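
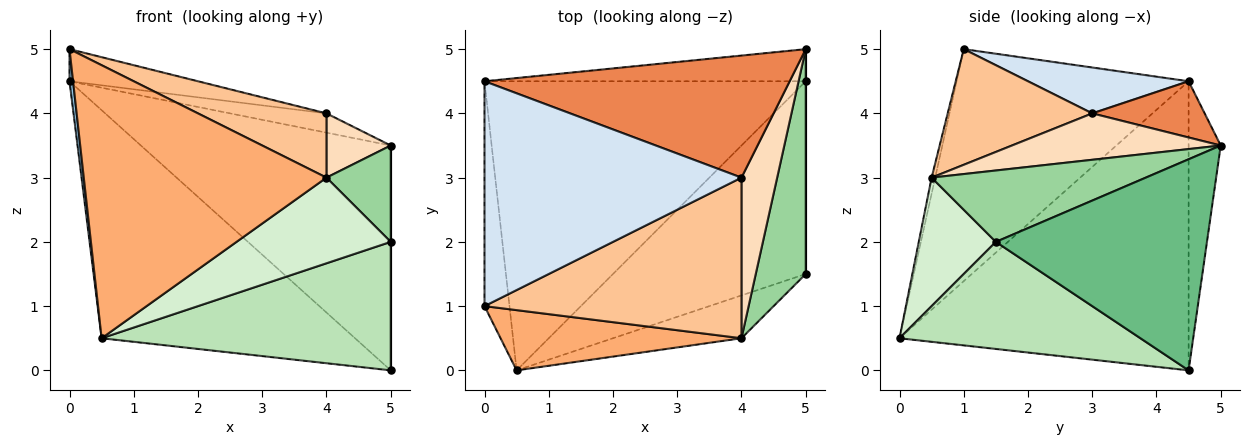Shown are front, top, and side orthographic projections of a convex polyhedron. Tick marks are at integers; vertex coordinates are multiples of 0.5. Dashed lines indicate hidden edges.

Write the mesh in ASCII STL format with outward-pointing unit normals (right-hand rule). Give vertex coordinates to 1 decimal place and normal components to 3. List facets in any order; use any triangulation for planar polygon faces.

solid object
 facet normal -0.577 0.506 -0.641
  outer loop
   vertex 0.5 0.0 0.5
   vertex 0.0 4.5 4.5
   vertex 5.0 4.5 0.0
  endloop
 endfacet
 facet normal -0.994 -0.015 -0.107
  outer loop
   vertex 0.0 1.0 5.0
   vertex 0.0 4.5 4.5
   vertex 0.5 0.0 0.5
  endloop
 endfacet
 facet normal -0.126 0.982 -0.140
  outer loop
   vertex 5.0 5.0 3.5
   vertex 5.0 4.5 0.0
   vertex 0.0 4.5 4.5
  endloop
 endfacet
 facet normal 0.174 0.139 0.975
  outer loop
   vertex 4.0 3.0 4.0
   vertex 0.0 4.5 4.5
   vertex 0.0 1.0 5.0
  endloop
 endfacet
 facet normal 0.179 0.153 0.972
  outer loop
   vertex 4.0 3.0 4.0
   vertex 5.0 5.0 3.5
   vertex 0.0 4.5 4.5
  endloop
 endfacet
 facet normal -0.014 -0.976 0.215
  outer loop
   vertex 4.0 0.5 3.0
   vertex 0.0 1.0 5.0
   vertex 0.5 0.0 0.5
  endloop
 endfacet
 facet normal 0.386 -0.343 0.857
  outer loop
   vertex 4.0 0.5 3.0
   vertex 4.0 3.0 4.0
   vertex 0.0 1.0 5.0
  endloop
 endfacet
 facet normal 0.770 -0.237 0.592
  outer loop
   vertex 4.0 0.5 3.0
   vertex 5.0 5.0 3.5
   vertex 4.0 3.0 4.0
  endloop
 endfacet
 facet normal 1.000 0.000 0.000
  outer loop
   vertex 5.0 1.5 2.0
   vertex 5.0 4.5 0.0
   vertex 5.0 5.0 3.5
  endloop
 endfacet
 facet normal 0.796 -0.239 0.557
  outer loop
   vertex 5.0 1.5 2.0
   vertex 5.0 5.0 3.5
   vertex 4.0 0.5 3.0
  endloop
 endfacet
 facet normal 0.420 -0.504 -0.755
  outer loop
   vertex 5.0 1.5 2.0
   vertex 0.5 0.0 0.5
   vertex 5.0 4.5 0.0
  endloop
 endfacet
 facet normal 0.408 -0.816 -0.408
  outer loop
   vertex 5.0 1.5 2.0
   vertex 4.0 0.5 3.0
   vertex 0.5 0.0 0.5
  endloop
 endfacet
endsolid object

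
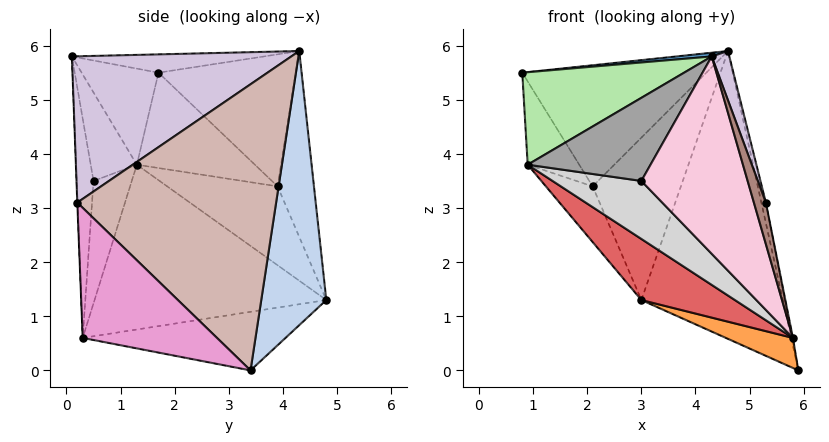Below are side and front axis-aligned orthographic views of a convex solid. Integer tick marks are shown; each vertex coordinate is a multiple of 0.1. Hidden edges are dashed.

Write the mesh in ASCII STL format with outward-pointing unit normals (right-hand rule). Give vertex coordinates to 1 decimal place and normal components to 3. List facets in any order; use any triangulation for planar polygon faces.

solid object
 facet normal -0.093 -0.017 0.996
  outer loop
   vertex 4.6 4.3 5.9
   vertex 0.8 1.7 5.5
   vertex 4.3 0.1 5.8
  endloop
 endfacet
 facet normal 0.417 0.908 -0.046
  outer loop
   vertex 3.0 4.8 1.3
   vertex 4.6 4.3 5.9
   vertex 5.9 3.4 0.0
  endloop
 endfacet
 facet normal -0.465 -0.154 -0.872
  outer loop
   vertex 5.8 0.3 0.6
   vertex 3.0 4.8 1.3
   vertex 5.9 3.4 0.0
  endloop
 endfacet
 facet normal -0.541 0.726 0.425
  outer loop
   vertex 2.1 3.9 3.4
   vertex 0.8 1.7 5.5
   vertex 4.6 4.3 5.9
  endloop
 endfacet
 facet normal -0.371 0.900 0.227
  outer loop
   vertex 2.1 3.9 3.4
   vertex 4.6 4.3 5.9
   vertex 3.0 4.8 1.3
  endloop
 endfacet
 facet normal -0.422 -0.888 0.184
  outer loop
   vertex 0.9 1.3 3.8
   vertex 4.3 0.1 5.8
   vertex 0.8 1.7 5.5
  endloop
 endfacet
 facet normal -0.565 -0.228 -0.793
  outer loop
   vertex 0.9 1.3 3.8
   vertex 3.0 4.8 1.3
   vertex 5.8 0.3 0.6
  endloop
 endfacet
 facet normal -0.907 0.396 -0.146
  outer loop
   vertex 0.9 1.3 3.8
   vertex 0.8 1.7 5.5
   vertex 2.1 3.9 3.4
  endloop
 endfacet
 facet normal -0.898 0.380 -0.222
  outer loop
   vertex 0.9 1.3 3.8
   vertex 2.1 3.9 3.4
   vertex 3.0 4.8 1.3
  endloop
 endfacet
 facet normal 0.936 -0.075 0.344
  outer loop
   vertex 5.3 0.2 3.1
   vertex 4.6 4.3 5.9
   vertex 4.3 0.1 5.8
  endloop
 endfacet
 facet normal -0.017 -0.999 -0.043
  outer loop
   vertex 5.3 0.2 3.1
   vertex 4.3 0.1 5.8
   vertex 5.8 0.3 0.6
  endloop
 endfacet
 facet normal 0.977 0.022 0.212
  outer loop
   vertex 5.3 0.2 3.1
   vertex 5.9 3.4 0.0
   vertex 4.6 4.3 5.9
  endloop
 endfacet
 facet normal 0.981 0.006 0.196
  outer loop
   vertex 5.3 0.2 3.1
   vertex 5.8 0.3 0.6
   vertex 5.9 3.4 0.0
  endloop
 endfacet
 facet normal -0.156 -0.984 -0.083
  outer loop
   vertex 3.0 0.5 3.5
   vertex 5.8 0.3 0.6
   vertex 4.3 0.1 5.8
  endloop
 endfacet
 facet normal -0.351 -0.936 0.036
  outer loop
   vertex 3.0 0.5 3.5
   vertex 4.3 0.1 5.8
   vertex 0.9 1.3 3.8
  endloop
 endfacet
 facet normal -0.377 -0.875 -0.303
  outer loop
   vertex 3.0 0.5 3.5
   vertex 0.9 1.3 3.8
   vertex 5.8 0.3 0.6
  endloop
 endfacet
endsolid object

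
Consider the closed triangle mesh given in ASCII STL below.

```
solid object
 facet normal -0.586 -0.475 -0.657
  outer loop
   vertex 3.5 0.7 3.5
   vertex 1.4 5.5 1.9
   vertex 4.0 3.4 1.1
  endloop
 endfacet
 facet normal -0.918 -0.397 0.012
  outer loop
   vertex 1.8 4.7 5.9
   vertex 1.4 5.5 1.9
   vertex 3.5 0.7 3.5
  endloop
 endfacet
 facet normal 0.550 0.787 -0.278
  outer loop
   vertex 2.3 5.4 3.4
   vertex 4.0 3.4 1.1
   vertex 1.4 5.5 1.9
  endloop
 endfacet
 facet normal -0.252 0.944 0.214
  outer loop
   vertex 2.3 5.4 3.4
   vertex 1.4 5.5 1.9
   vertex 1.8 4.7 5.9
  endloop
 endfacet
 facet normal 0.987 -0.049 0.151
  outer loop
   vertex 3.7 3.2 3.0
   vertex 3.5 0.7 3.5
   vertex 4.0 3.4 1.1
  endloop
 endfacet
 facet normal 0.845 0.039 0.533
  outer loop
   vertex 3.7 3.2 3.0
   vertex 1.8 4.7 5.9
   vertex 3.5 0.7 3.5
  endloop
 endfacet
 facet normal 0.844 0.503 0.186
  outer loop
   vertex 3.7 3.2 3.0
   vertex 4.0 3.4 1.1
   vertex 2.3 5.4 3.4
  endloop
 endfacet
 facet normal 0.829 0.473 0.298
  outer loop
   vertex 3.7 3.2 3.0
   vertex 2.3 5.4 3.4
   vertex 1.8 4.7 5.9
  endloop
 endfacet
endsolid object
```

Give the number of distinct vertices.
6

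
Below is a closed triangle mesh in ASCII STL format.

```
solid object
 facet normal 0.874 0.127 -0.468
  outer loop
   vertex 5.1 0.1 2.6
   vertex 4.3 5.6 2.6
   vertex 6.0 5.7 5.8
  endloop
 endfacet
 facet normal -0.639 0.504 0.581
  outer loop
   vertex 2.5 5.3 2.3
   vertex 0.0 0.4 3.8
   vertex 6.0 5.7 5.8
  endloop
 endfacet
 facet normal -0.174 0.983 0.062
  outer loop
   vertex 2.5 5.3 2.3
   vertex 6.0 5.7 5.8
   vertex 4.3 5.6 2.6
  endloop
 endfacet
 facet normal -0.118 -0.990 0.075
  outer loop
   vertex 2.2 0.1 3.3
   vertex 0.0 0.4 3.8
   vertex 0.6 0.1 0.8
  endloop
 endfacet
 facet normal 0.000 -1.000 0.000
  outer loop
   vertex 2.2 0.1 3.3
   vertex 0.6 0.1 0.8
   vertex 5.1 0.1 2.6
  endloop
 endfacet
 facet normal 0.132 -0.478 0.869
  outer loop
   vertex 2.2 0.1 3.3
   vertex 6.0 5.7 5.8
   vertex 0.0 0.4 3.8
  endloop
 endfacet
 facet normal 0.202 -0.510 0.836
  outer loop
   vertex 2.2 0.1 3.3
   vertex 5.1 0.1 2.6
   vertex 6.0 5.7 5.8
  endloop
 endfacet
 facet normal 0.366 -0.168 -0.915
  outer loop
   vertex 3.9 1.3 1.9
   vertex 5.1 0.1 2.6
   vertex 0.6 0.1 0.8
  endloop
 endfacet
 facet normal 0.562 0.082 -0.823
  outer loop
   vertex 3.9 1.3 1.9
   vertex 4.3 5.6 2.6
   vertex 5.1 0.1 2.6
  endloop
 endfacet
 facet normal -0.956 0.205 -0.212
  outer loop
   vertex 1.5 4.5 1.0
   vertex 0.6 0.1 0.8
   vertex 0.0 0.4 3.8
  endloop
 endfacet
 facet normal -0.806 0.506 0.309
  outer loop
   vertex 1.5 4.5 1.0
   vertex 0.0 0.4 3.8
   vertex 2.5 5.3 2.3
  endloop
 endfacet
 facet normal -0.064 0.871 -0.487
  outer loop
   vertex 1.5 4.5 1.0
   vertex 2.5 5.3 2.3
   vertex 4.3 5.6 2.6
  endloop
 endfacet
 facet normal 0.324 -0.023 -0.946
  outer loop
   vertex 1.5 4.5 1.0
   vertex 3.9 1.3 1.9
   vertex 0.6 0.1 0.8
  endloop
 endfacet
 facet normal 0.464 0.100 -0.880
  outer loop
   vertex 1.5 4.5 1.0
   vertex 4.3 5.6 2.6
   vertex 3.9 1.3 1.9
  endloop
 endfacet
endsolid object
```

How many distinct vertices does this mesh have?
9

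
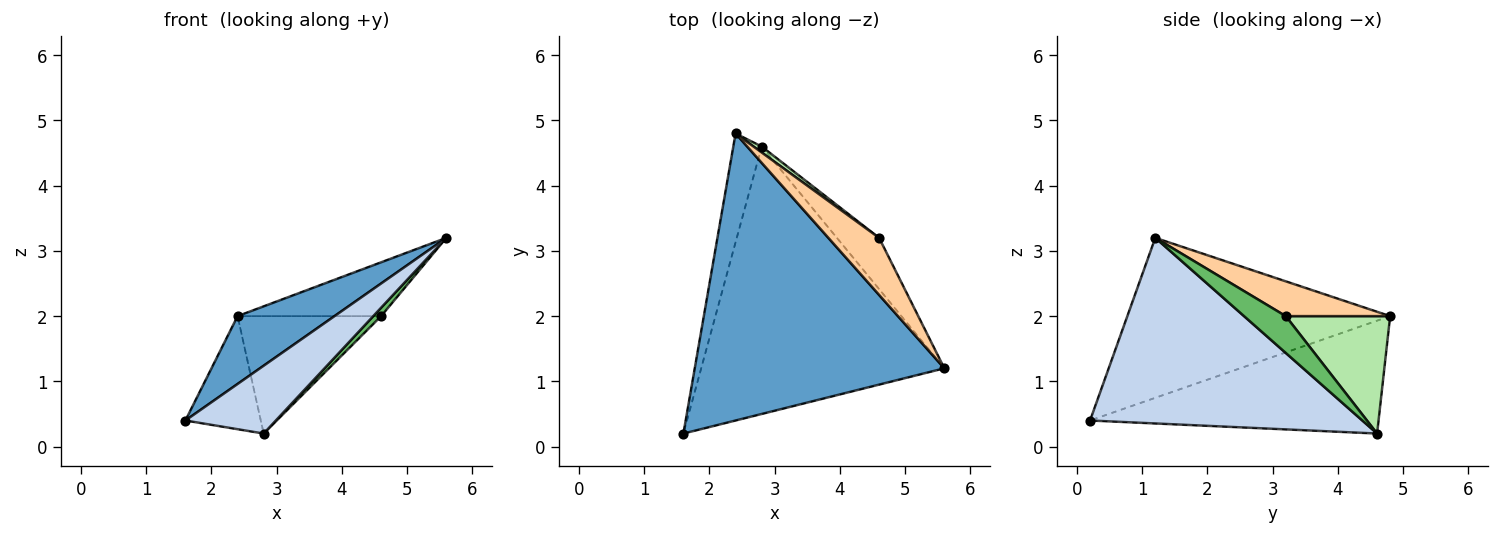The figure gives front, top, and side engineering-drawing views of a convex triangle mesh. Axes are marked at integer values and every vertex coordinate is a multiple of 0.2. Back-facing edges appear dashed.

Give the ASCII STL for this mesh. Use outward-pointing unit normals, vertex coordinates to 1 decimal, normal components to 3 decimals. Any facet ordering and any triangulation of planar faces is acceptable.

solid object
 facet normal -0.529 -0.195 0.826
  outer loop
   vertex 2.4 4.8 2.0
   vertex 1.6 0.2 0.4
   vertex 5.6 1.2 3.2
  endloop
 endfacet
 facet normal 0.595 -0.198 -0.779
  outer loop
   vertex 2.8 4.6 0.2
   vertex 5.6 1.2 3.2
   vertex 1.6 0.2 0.4
  endloop
 endfacet
 facet normal -0.940 0.246 -0.236
  outer loop
   vertex 2.8 4.6 0.2
   vertex 1.6 0.2 0.4
   vertex 2.4 4.8 2.0
  endloop
 endfacet
 facet normal 0.446 0.614 0.651
  outer loop
   vertex 4.6 3.2 2.0
   vertex 2.4 4.8 2.0
   vertex 5.6 1.2 3.2
  endloop
 endfacet
 facet normal 0.653 -0.122 -0.748
  outer loop
   vertex 4.6 3.2 2.0
   vertex 5.6 1.2 3.2
   vertex 2.8 4.6 0.2
  endloop
 endfacet
 facet normal 0.588 0.808 0.041
  outer loop
   vertex 4.6 3.2 2.0
   vertex 2.8 4.6 0.2
   vertex 2.4 4.8 2.0
  endloop
 endfacet
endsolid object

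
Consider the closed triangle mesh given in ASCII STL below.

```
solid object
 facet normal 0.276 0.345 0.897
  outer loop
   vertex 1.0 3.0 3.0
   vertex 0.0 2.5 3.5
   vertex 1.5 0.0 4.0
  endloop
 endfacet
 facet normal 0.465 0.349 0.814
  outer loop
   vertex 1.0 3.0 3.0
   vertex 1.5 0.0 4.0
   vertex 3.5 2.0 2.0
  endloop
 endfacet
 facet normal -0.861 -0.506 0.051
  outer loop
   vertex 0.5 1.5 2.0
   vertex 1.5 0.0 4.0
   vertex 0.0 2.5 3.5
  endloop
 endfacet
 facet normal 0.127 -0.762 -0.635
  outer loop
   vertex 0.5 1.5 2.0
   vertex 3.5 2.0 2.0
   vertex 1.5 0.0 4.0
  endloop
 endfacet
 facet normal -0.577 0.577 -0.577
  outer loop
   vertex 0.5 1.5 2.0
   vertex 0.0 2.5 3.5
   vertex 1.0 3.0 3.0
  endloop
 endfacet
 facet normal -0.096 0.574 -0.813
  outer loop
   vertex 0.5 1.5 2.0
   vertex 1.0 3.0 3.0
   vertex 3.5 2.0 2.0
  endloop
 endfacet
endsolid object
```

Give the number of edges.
9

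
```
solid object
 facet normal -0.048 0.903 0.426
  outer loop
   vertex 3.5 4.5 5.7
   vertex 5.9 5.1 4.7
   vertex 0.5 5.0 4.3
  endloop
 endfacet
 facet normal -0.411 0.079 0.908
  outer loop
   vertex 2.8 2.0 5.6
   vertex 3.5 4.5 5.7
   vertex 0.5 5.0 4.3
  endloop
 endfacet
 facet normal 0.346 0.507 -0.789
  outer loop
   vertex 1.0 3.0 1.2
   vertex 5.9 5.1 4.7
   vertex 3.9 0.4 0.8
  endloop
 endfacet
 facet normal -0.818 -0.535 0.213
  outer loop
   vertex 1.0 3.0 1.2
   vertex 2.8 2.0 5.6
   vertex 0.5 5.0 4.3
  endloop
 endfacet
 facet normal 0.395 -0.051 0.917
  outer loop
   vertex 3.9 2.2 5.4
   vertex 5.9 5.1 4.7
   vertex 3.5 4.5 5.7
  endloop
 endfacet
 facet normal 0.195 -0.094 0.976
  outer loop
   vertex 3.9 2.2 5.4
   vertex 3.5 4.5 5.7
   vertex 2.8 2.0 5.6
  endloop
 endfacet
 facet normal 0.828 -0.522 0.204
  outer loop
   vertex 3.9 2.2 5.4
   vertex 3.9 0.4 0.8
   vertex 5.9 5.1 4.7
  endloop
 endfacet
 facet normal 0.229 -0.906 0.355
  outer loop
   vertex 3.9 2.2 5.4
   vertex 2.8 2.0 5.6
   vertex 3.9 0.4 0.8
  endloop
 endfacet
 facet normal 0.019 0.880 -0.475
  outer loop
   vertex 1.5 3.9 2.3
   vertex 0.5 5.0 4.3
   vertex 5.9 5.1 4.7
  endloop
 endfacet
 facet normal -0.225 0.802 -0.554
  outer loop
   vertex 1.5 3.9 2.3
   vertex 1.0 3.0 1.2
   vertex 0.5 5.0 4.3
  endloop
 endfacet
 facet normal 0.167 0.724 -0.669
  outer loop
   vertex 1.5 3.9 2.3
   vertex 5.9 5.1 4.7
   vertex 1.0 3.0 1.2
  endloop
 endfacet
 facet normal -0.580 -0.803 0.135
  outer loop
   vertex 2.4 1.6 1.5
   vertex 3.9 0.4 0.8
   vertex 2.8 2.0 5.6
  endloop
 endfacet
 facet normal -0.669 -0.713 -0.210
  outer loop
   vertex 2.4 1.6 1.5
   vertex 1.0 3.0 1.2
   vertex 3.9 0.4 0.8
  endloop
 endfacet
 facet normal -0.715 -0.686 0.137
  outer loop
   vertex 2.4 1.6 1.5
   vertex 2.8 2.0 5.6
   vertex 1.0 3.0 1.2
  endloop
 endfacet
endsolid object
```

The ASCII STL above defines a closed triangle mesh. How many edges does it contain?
21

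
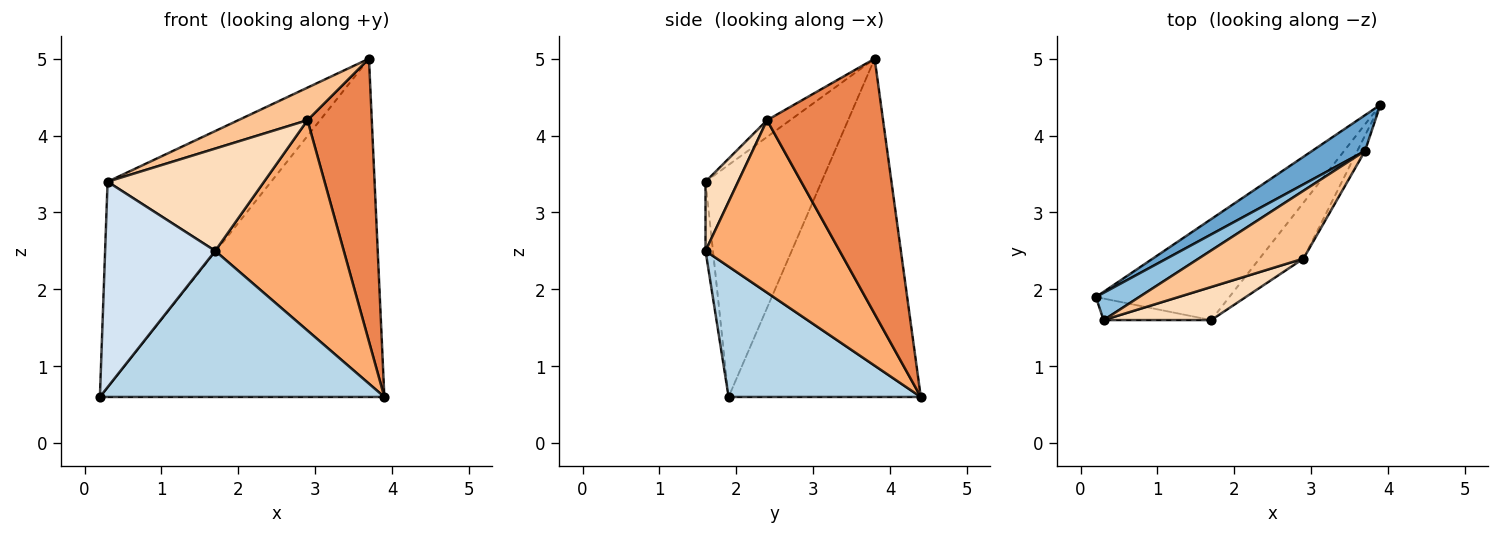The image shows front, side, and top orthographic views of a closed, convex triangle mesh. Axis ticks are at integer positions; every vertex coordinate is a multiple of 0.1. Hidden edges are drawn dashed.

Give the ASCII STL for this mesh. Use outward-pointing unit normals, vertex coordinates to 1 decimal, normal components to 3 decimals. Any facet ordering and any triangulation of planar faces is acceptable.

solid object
 facet normal -0.558 0.825 0.087
  outer loop
   vertex 3.7 3.8 5.0
   vertex 3.9 4.4 0.6
   vertex 0.2 1.9 0.6
  endloop
 endfacet
 facet normal -0.575 0.811 0.107
  outer loop
   vertex 0.3 1.6 3.4
   vertex 3.7 3.8 5.0
   vertex 0.2 1.9 0.6
  endloop
 endfacet
 facet normal 0.486 -0.719 -0.497
  outer loop
   vertex 1.7 1.6 2.5
   vertex 0.2 1.9 0.6
   vertex 3.9 4.4 0.6
  endloop
 endfacet
 facet normal -0.067 -0.992 -0.104
  outer loop
   vertex 1.7 1.6 2.5
   vertex 0.3 1.6 3.4
   vertex 0.2 1.9 0.6
  endloop
 endfacet
 facet normal 0.874 -0.485 -0.026
  outer loop
   vertex 2.9 2.4 4.2
   vertex 3.9 4.4 0.6
   vertex 3.7 3.8 5.0
  endloop
 endfacet
 facet normal 0.710 -0.681 -0.181
  outer loop
   vertex 2.9 2.4 4.2
   vertex 1.7 1.6 2.5
   vertex 3.9 4.4 0.6
  endloop
 endfacet
 facet normal -0.143 -0.428 0.892
  outer loop
   vertex 2.9 2.4 4.2
   vertex 3.7 3.8 5.0
   vertex 0.3 1.6 3.4
  endloop
 endfacet
 facet normal 0.194 -0.933 0.302
  outer loop
   vertex 2.9 2.4 4.2
   vertex 0.3 1.6 3.4
   vertex 1.7 1.6 2.5
  endloop
 endfacet
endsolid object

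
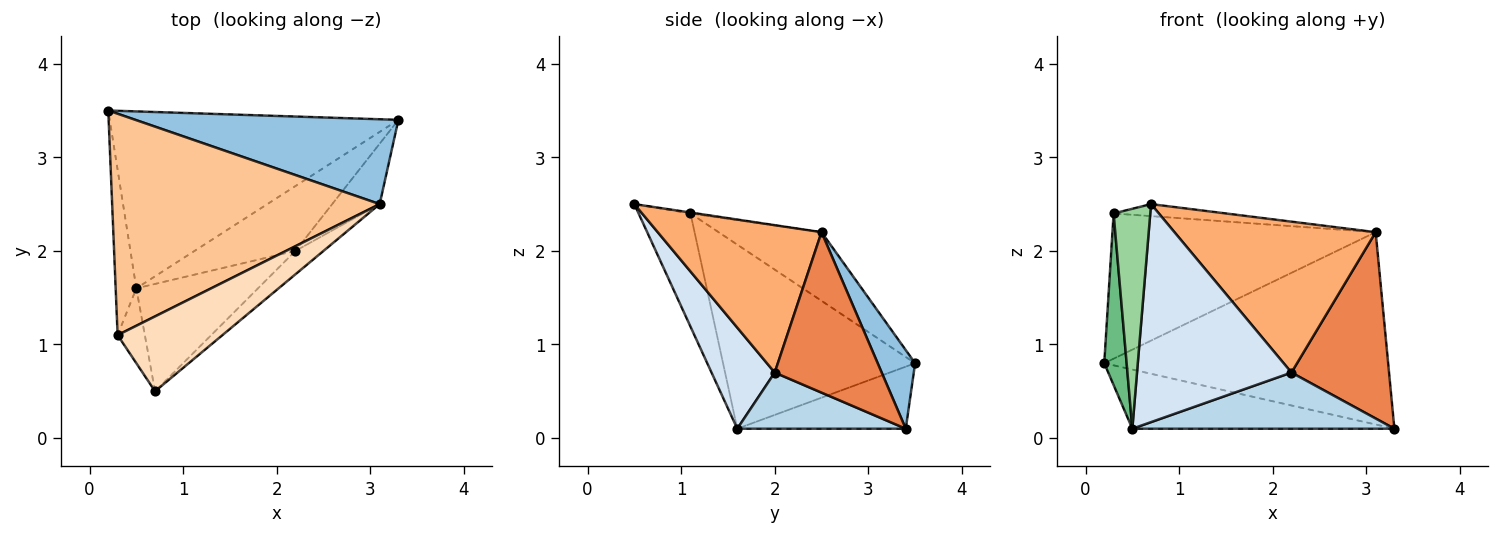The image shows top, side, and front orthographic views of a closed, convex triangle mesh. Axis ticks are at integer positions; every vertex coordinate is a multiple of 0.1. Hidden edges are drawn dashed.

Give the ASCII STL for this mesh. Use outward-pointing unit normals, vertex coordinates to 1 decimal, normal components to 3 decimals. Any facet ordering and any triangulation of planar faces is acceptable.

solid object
 facet normal -0.200 0.311 -0.929
  outer loop
   vertex 0.5 1.6 0.1
   vertex 0.2 3.5 0.8
   vertex 3.3 3.4 0.1
  endloop
 endfacet
 facet normal 0.120 0.908 0.401
  outer loop
   vertex 3.1 2.5 2.2
   vertex 3.3 3.4 0.1
   vertex 0.2 3.5 0.8
  endloop
 endfacet
 facet normal 0.388 -0.603 -0.697
  outer loop
   vertex 2.2 2.0 0.7
   vertex 0.5 1.6 0.1
   vertex 3.3 3.4 0.1
  endloop
 endfacet
 facet normal 0.345 -0.842 -0.415
  outer loop
   vertex 2.2 2.0 0.7
   vertex 0.7 0.5 2.5
   vertex 0.5 1.6 0.1
  endloop
 endfacet
 facet normal 0.722 -0.659 -0.213
  outer loop
   vertex 2.2 2.0 0.7
   vertex 3.3 3.4 0.1
   vertex 3.1 2.5 2.2
  endloop
 endfacet
 facet normal 0.627 -0.770 -0.119
  outer loop
   vertex 2.2 2.0 0.7
   vertex 3.1 2.5 2.2
   vertex 0.7 0.5 2.5
  endloop
 endfacet
 facet normal -0.210 0.536 0.818
  outer loop
   vertex 0.3 1.1 2.4
   vertex 3.1 2.5 2.2
   vertex 0.2 3.5 0.8
  endloop
 endfacet
 facet normal -0.009 0.159 0.987
  outer loop
   vertex 0.3 1.1 2.4
   vertex 0.7 0.5 2.5
   vertex 3.1 2.5 2.2
  endloop
 endfacet
 facet normal -0.987 -0.115 -0.111
  outer loop
   vertex 0.3 1.1 2.4
   vertex 0.2 3.5 0.8
   vertex 0.5 1.6 0.1
  endloop
 endfacet
 facet normal -0.801 -0.566 -0.193
  outer loop
   vertex 0.3 1.1 2.4
   vertex 0.5 1.6 0.1
   vertex 0.7 0.5 2.5
  endloop
 endfacet
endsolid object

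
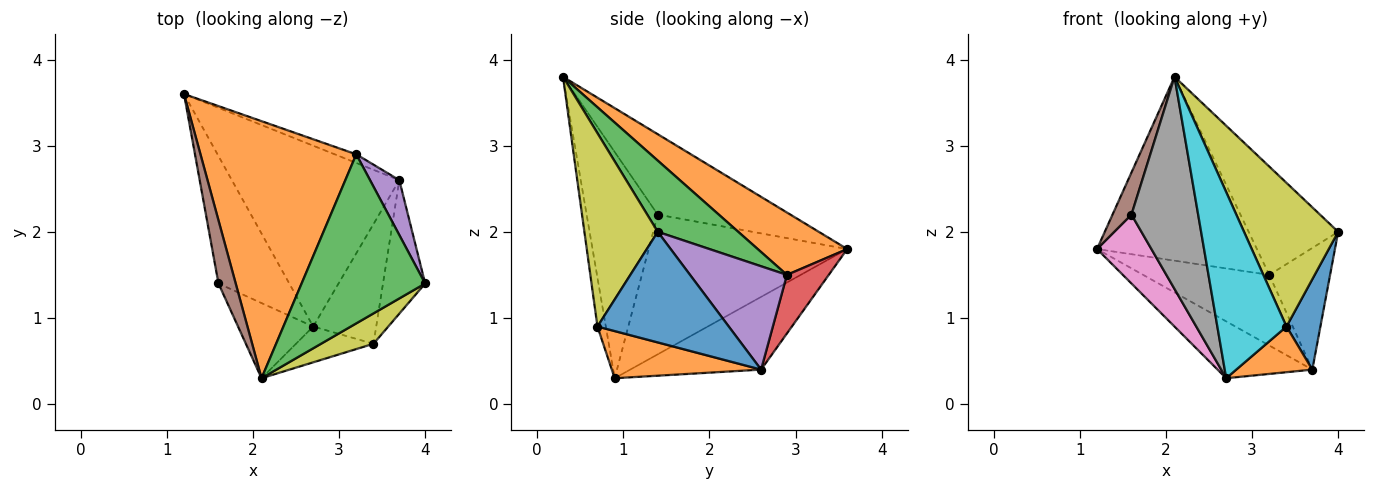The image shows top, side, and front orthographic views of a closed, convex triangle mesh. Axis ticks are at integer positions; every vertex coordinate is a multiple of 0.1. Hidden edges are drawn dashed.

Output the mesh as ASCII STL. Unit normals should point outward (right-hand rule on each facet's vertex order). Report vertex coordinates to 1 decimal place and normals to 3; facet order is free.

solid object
 facet normal -0.383 0.277 -0.881
  outer loop
   vertex 3.7 2.6 0.4
   vertex 2.7 0.9 0.3
   vertex 1.2 3.6 1.8
  endloop
 endfacet
 facet normal 0.310 0.553 0.773
  outer loop
   vertex 3.2 2.9 1.5
   vertex 1.2 3.6 1.8
   vertex 2.1 0.3 3.8
  endloop
 endfacet
 facet normal 0.437 0.485 0.757
  outer loop
   vertex 3.2 2.9 1.5
   vertex 2.1 0.3 3.8
   vertex 4.0 1.4 2.0
  endloop
 endfacet
 facet normal 0.313 0.943 -0.115
  outer loop
   vertex 3.2 2.9 1.5
   vertex 3.7 2.6 0.4
   vertex 1.2 3.6 1.8
  endloop
 endfacet
 facet normal 0.824 0.517 0.233
  outer loop
   vertex 3.2 2.9 1.5
   vertex 4.0 1.4 2.0
   vertex 3.7 2.6 0.4
  endloop
 endfacet
 facet normal -0.968 -0.138 0.208
  outer loop
   vertex 1.6 1.4 2.2
   vertex 2.1 0.3 3.8
   vertex 1.2 3.6 1.8
  endloop
 endfacet
 facet normal -0.866 -0.237 -0.439
  outer loop
   vertex 1.6 1.4 2.2
   vertex 1.2 3.6 1.8
   vertex 2.7 0.9 0.3
  endloop
 endfacet
 facet normal -0.709 -0.665 -0.235
  outer loop
   vertex 1.6 1.4 2.2
   vertex 2.7 0.9 0.3
   vertex 2.1 0.3 3.8
  endloop
 endfacet
 facet normal 0.606 -0.778 0.164
  outer loop
   vertex 3.4 0.7 0.9
   vertex 4.0 1.4 2.0
   vertex 2.1 0.3 3.8
  endloop
 endfacet
 facet normal -0.118 -0.975 -0.187
  outer loop
   vertex 3.4 0.7 0.9
   vertex 2.1 0.3 3.8
   vertex 2.7 0.9 0.3
  endloop
 endfacet
 facet normal 0.908 -0.235 -0.346
  outer loop
   vertex 3.4 0.7 0.9
   vertex 3.7 2.6 0.4
   vertex 4.0 1.4 2.0
  endloop
 endfacet
 facet normal 0.573 -0.292 -0.766
  outer loop
   vertex 3.4 0.7 0.9
   vertex 2.7 0.9 0.3
   vertex 3.7 2.6 0.4
  endloop
 endfacet
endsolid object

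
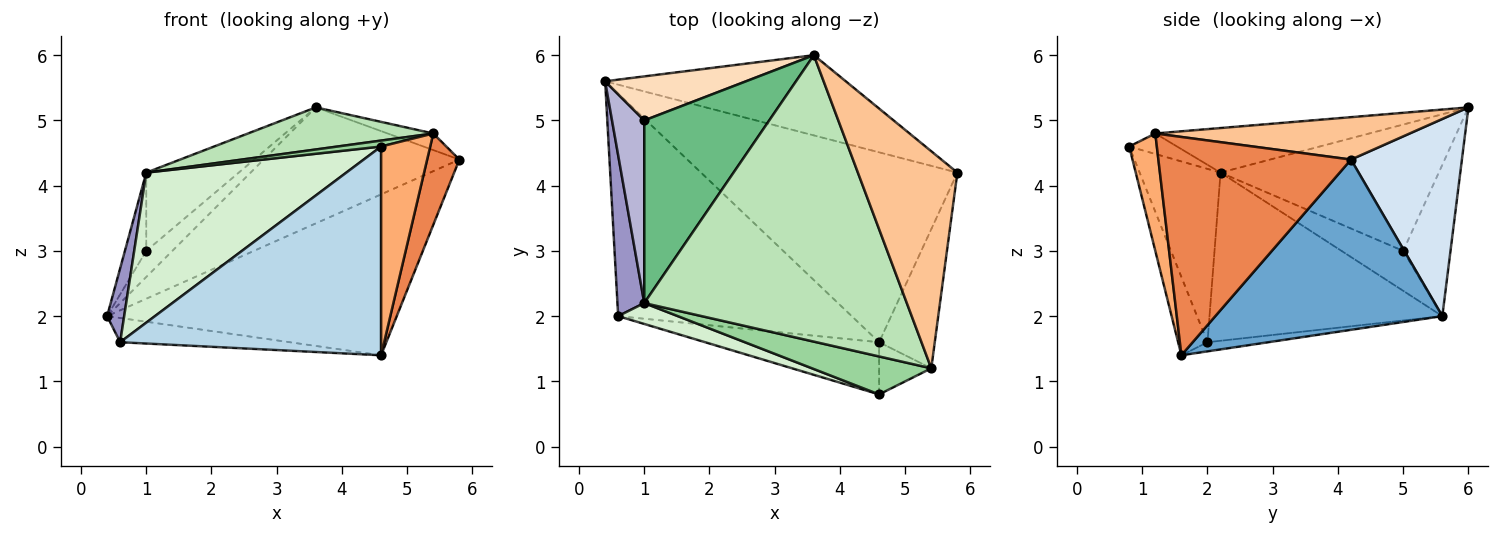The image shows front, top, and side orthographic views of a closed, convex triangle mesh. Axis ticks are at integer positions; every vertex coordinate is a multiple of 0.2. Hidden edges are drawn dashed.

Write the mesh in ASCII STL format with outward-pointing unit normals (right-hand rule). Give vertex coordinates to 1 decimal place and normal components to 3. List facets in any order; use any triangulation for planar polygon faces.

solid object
 facet normal 0.452 0.577 -0.681
  outer loop
   vertex 4.6 1.6 1.4
   vertex 0.4 5.6 2.0
   vertex 5.8 4.2 4.4
  endloop
 endfacet
 facet normal -0.039 0.108 -0.993
  outer loop
   vertex 0.6 2.0 1.6
   vertex 0.4 5.6 2.0
   vertex 4.6 1.6 1.4
  endloop
 endfacet
 facet normal -0.108 -0.964 -0.241
  outer loop
   vertex 0.6 2.0 1.6
   vertex 4.6 1.6 1.4
   vertex 4.6 0.8 4.6
  endloop
 endfacet
 facet normal 0.422 0.745 -0.516
  outer loop
   vertex 3.6 6.0 5.2
   vertex 5.8 4.2 4.4
   vertex 0.4 5.6 2.0
  endloop
 endfacet
 facet normal 0.957 -0.160 -0.244
  outer loop
   vertex 5.4 1.2 4.8
   vertex 4.6 1.6 1.4
   vertex 5.8 4.2 4.4
  endloop
 endfacet
 facet normal 0.479 -0.852 -0.213
  outer loop
   vertex 5.4 1.2 4.8
   vertex 4.6 0.8 4.6
   vertex 4.6 1.6 1.4
  endloop
 endfacet
 facet normal 0.391 0.070 0.918
  outer loop
   vertex 5.4 1.2 4.8
   vertex 5.8 4.2 4.4
   vertex 3.6 6.0 5.2
  endloop
 endfacet
 facet normal -0.679 0.374 0.632
  outer loop
   vertex 1.0 5.0 3.0
   vertex 3.6 6.0 5.2
   vertex 0.4 5.6 2.0
  endloop
 endfacet
 facet normal -0.681 0.289 0.673
  outer loop
   vertex 1.0 2.2 4.2
   vertex 3.6 6.0 5.2
   vertex 1.0 5.0 3.0
  endloop
 endfacet
 facet normal -0.167 -0.152 0.974
  outer loop
   vertex 1.0 2.2 4.2
   vertex 4.6 0.8 4.6
   vertex 5.4 1.2 4.8
  endloop
 endfacet
 facet normal -0.166 -0.143 0.976
  outer loop
   vertex 1.0 2.2 4.2
   vertex 5.4 1.2 4.8
   vertex 3.6 6.0 5.2
  endloop
 endfacet
 facet normal -0.372 -0.919 0.128
  outer loop
   vertex 1.0 2.2 4.2
   vertex 0.6 2.0 1.6
   vertex 4.6 0.8 4.6
  endloop
 endfacet
 facet normal -0.985 -0.072 0.157
  outer loop
   vertex 1.0 2.2 4.2
   vertex 0.4 5.6 2.0
   vertex 0.6 2.0 1.6
  endloop
 endfacet
 facet normal -0.751 0.260 0.607
  outer loop
   vertex 1.0 2.2 4.2
   vertex 1.0 5.0 3.0
   vertex 0.4 5.6 2.0
  endloop
 endfacet
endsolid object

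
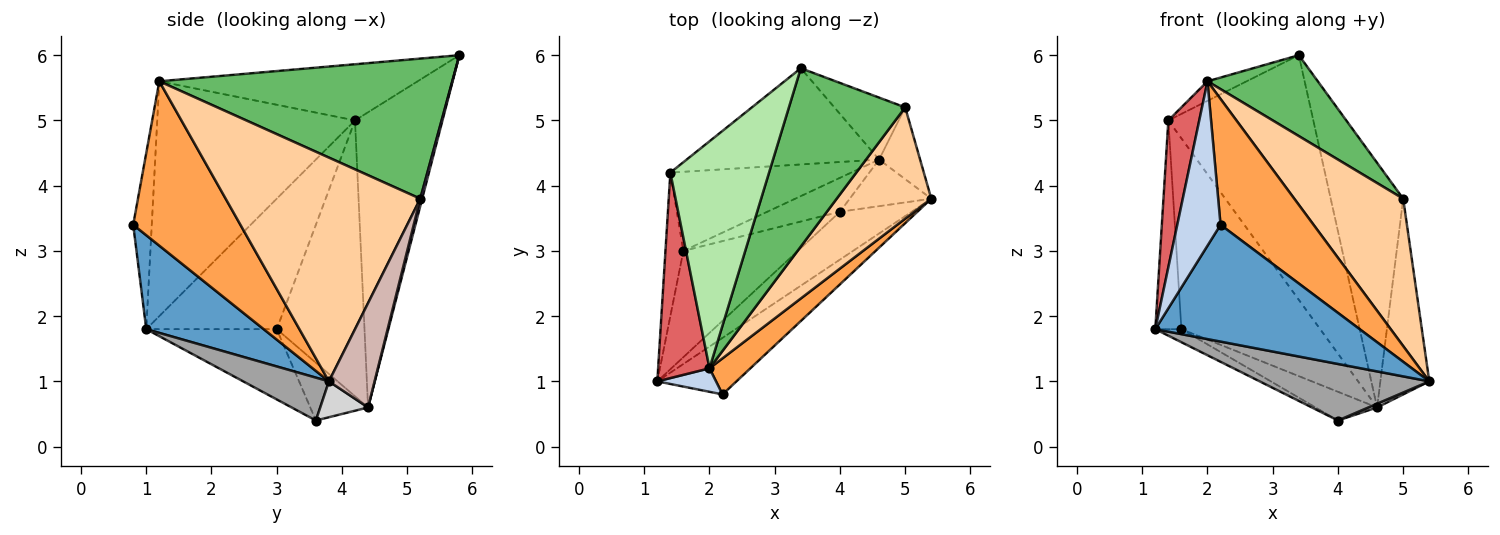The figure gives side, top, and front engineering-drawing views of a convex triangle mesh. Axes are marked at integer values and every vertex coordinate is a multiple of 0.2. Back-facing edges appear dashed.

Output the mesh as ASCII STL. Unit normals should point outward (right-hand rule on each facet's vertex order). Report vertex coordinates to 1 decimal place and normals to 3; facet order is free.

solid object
 facet normal 0.459 -0.800 -0.387
  outer loop
   vertex 2.2 0.8 3.4
   vertex 1.2 1.0 1.8
   vertex 5.4 3.8 1.0
  endloop
 endfacet
 facet normal -0.391 -0.911 0.130
  outer loop
   vertex 2.0 1.2 5.6
   vertex 1.2 1.0 1.8
   vertex 2.2 0.8 3.4
  endloop
 endfacet
 facet normal 0.742 -0.644 0.185
  outer loop
   vertex 2.0 1.2 5.6
   vertex 2.2 0.8 3.4
   vertex 5.4 3.8 1.0
  endloop
 endfacet
 facet normal 0.819 -0.458 0.346
  outer loop
   vertex 5.0 5.2 3.8
   vertex 2.0 1.2 5.6
   vertex 5.4 3.8 1.0
  endloop
 endfacet
 facet normal 0.739 -0.278 0.613
  outer loop
   vertex 5.0 5.2 3.8
   vertex 3.4 5.8 6.0
   vertex 2.0 1.2 5.6
  endloop
 endfacet
 facet normal -0.493 0.075 0.867
  outer loop
   vertex 1.4 4.2 5.0
   vertex 2.0 1.2 5.6
   vertex 3.4 5.8 6.0
  endloop
 endfacet
 facet normal -0.966 -0.151 0.211
  outer loop
   vertex 1.4 4.2 5.0
   vertex 1.2 1.0 1.8
   vertex 2.0 1.2 5.6
  endloop
 endfacet
 facet normal -0.972 0.194 -0.134
  outer loop
   vertex 1.4 4.2 5.0
   vertex 1.6 3.0 1.8
   vertex 1.2 1.0 1.8
  endloop
 endfacet
 facet normal 0.026 0.969 -0.245
  outer loop
   vertex 4.6 4.4 0.6
   vertex 3.4 5.8 6.0
   vertex 5.0 5.2 3.8
  endloop
 endfacet
 facet normal -0.490 0.811 -0.319
  outer loop
   vertex 4.6 4.4 0.6
   vertex 1.4 4.2 5.0
   vertex 3.4 5.8 6.0
  endloop
 endfacet
 facet normal -0.504 0.798 -0.331
  outer loop
   vertex 4.6 4.4 0.6
   vertex 1.6 3.0 1.8
   vertex 1.4 4.2 5.0
  endloop
 endfacet
 facet normal 0.659 0.706 -0.259
  outer loop
   vertex 4.6 4.4 0.6
   vertex 5.0 5.2 3.8
   vertex 5.4 3.8 1.0
  endloop
 endfacet
 facet normal -0.520 0.104 -0.848
  outer loop
   vertex 4.0 3.6 0.4
   vertex 1.2 1.0 1.8
   vertex 1.6 3.0 1.8
  endloop
 endfacet
 facet normal -0.519 0.552 -0.653
  outer loop
   vertex 4.0 3.6 0.4
   vertex 1.6 3.0 1.8
   vertex 4.6 4.4 0.6
  endloop
 endfacet
 facet normal 0.360 -0.712 -0.603
  outer loop
   vertex 4.0 3.6 0.4
   vertex 5.4 3.8 1.0
   vertex 1.2 1.0 1.8
  endloop
 endfacet
 facet normal 0.402 -0.073 -0.913
  outer loop
   vertex 4.0 3.6 0.4
   vertex 4.6 4.4 0.6
   vertex 5.4 3.8 1.0
  endloop
 endfacet
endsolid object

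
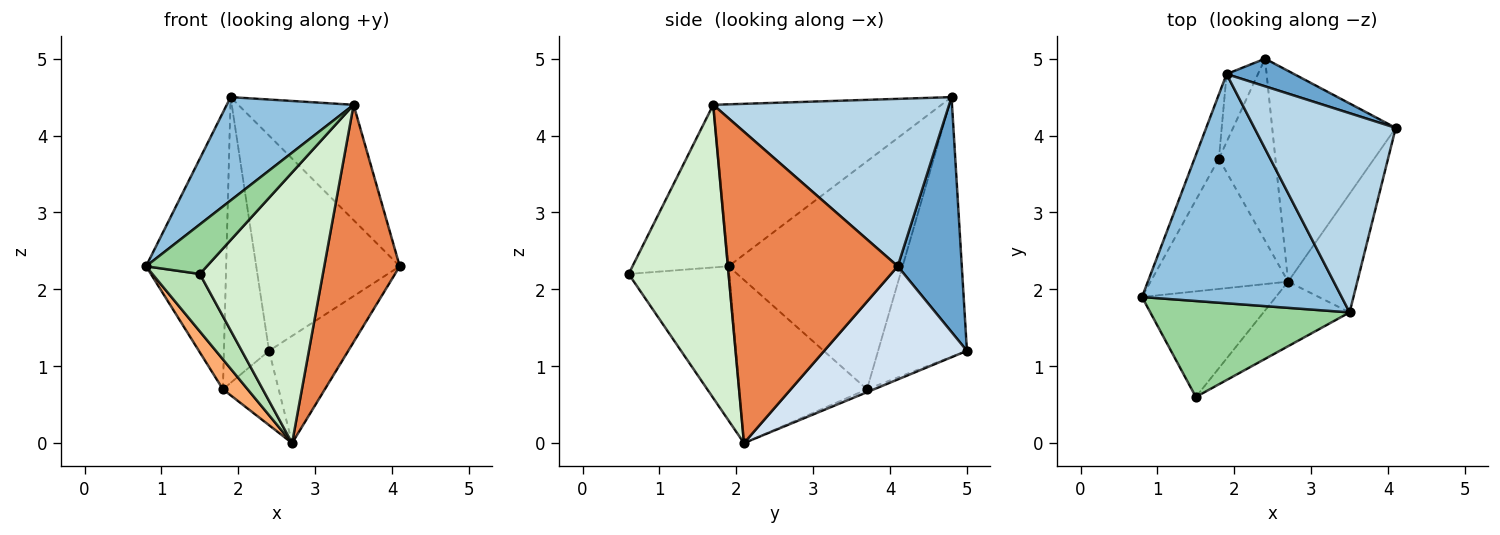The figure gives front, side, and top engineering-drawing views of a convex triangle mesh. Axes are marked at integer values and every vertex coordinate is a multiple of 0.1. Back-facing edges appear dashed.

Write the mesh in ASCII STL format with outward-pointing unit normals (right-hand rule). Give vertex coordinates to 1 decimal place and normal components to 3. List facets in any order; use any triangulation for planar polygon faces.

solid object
 facet normal 0.405 0.907 0.116
  outer loop
   vertex 2.4 5.0 1.2
   vertex 1.9 4.8 4.5
   vertex 4.1 4.1 2.3
  endloop
 endfacet
 facet normal -0.595 -0.331 0.733
  outer loop
   vertex 3.5 1.7 4.4
   vertex 1.9 4.8 4.5
   vertex 0.8 1.9 2.3
  endloop
 endfacet
 facet normal 0.716 0.350 0.604
  outer loop
   vertex 3.5 1.7 4.4
   vertex 4.1 4.1 2.3
   vertex 1.9 4.8 4.5
  endloop
 endfacet
 facet normal 0.633 0.351 -0.690
  outer loop
   vertex 2.7 2.1 0.0
   vertex 2.4 5.0 1.2
   vertex 4.1 4.1 2.3
  endloop
 endfacet
 facet normal 0.896 -0.398 -0.199
  outer loop
   vertex 2.7 2.1 0.0
   vertex 4.1 4.1 2.3
   vertex 3.5 1.7 4.4
  endloop
 endfacet
 facet normal -0.756 -0.147 -0.638
  outer loop
   vertex 1.8 3.7 0.7
   vertex 2.7 2.1 0.0
   vertex 0.8 1.9 2.3
  endloop
 endfacet
 facet normal -0.048 0.378 -0.925
  outer loop
   vertex 1.8 3.7 0.7
   vertex 2.4 5.0 1.2
   vertex 2.7 2.1 0.0
  endloop
 endfacet
 facet normal -0.904 0.416 -0.097
  outer loop
   vertex 1.8 3.7 0.7
   vertex 0.8 1.9 2.3
   vertex 1.9 4.8 4.5
  endloop
 endfacet
 facet normal -0.886 0.450 -0.107
  outer loop
   vertex 1.8 3.7 0.7
   vertex 1.9 4.8 4.5
   vertex 2.4 5.0 1.2
  endloop
 endfacet
 facet normal -0.587 -0.371 0.719
  outer loop
   vertex 1.5 0.6 2.2
   vertex 3.5 1.7 4.4
   vertex 0.8 1.9 2.3
  endloop
 endfacet
 facet normal -0.712 -0.336 -0.617
  outer loop
   vertex 1.5 0.6 2.2
   vertex 0.8 1.9 2.3
   vertex 2.7 2.1 0.0
  endloop
 endfacet
 facet normal 0.620 -0.763 -0.182
  outer loop
   vertex 1.5 0.6 2.2
   vertex 2.7 2.1 0.0
   vertex 3.5 1.7 4.4
  endloop
 endfacet
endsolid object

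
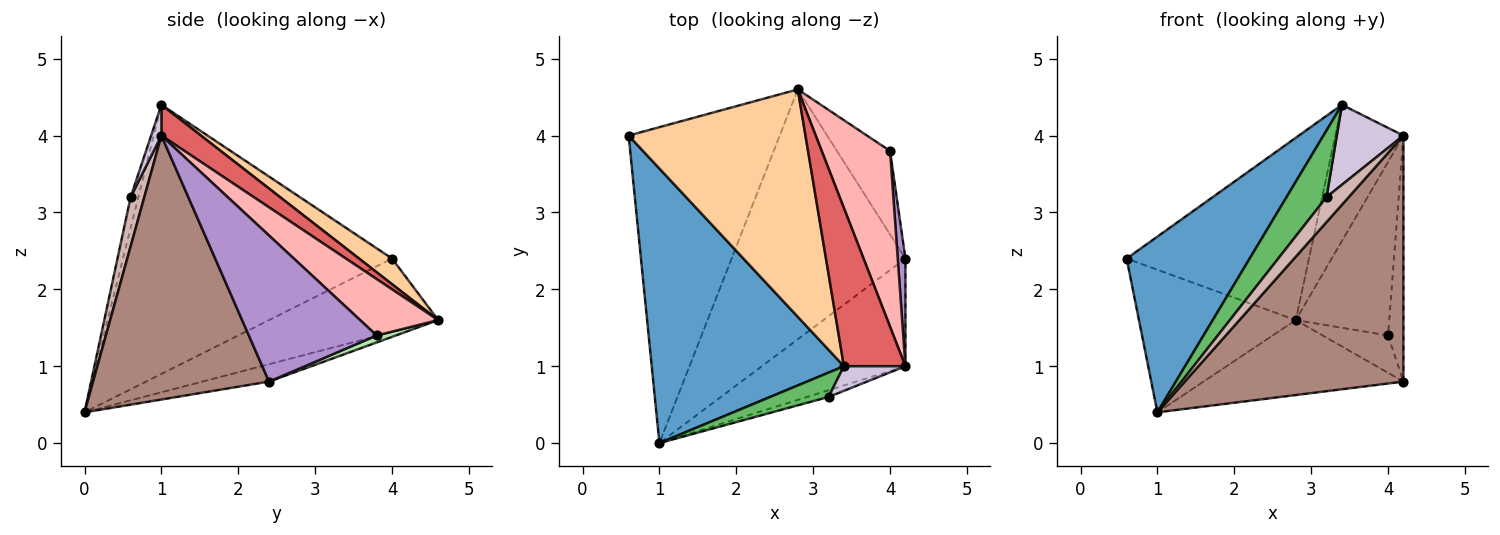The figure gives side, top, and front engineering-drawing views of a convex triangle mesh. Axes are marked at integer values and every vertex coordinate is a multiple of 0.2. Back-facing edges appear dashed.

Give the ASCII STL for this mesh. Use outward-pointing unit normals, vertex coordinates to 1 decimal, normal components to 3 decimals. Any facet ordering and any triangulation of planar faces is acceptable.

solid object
 facet normal -0.763 -0.349 0.545
  outer loop
   vertex 3.4 1.0 4.4
   vertex 0.6 4.0 2.4
   vertex 1.0 0.0 0.4
  endloop
 endfacet
 facet normal -0.406 0.376 -0.833
  outer loop
   vertex 2.8 4.6 1.6
   vertex 1.0 0.0 0.4
   vertex 0.6 4.0 2.4
  endloop
 endfacet
 facet normal -0.095 0.286 -0.953
  outer loop
   vertex 2.8 4.6 1.6
   vertex 4.2 2.4 0.8
   vertex 1.0 0.0 0.4
  endloop
 endfacet
 facet normal 0.112 0.622 0.775
  outer loop
   vertex 2.8 4.6 1.6
   vertex 0.6 4.0 2.4
   vertex 3.4 1.0 4.4
  endloop
 endfacet
 facet normal -0.178 -0.924 0.338
  outer loop
   vertex 3.2 0.6 3.2
   vertex 3.4 1.0 4.4
   vertex 1.0 0.0 0.4
  endloop
 endfacet
 facet normal 0.119 0.405 -0.906
  outer loop
   vertex 4.0 3.8 1.4
   vertex 4.2 2.4 0.8
   vertex 2.8 4.6 1.6
  endloop
 endfacet
 facet normal 0.354 0.610 0.709
  outer loop
   vertex 4.2 1.0 4.0
   vertex 2.8 4.6 1.6
   vertex 3.4 1.0 4.4
  endloop
 endfacet
 facet normal 0.506 0.606 0.614
  outer loop
   vertex 4.2 1.0 4.0
   vertex 4.0 3.8 1.4
   vertex 2.8 4.6 1.6
  endloop
 endfacet
 facet normal 0.991 0.119 0.052
  outer loop
   vertex 4.2 1.0 4.0
   vertex 4.2 2.4 0.8
   vertex 4.0 3.8 1.4
  endloop
 endfacet
 facet normal 0.145 -0.946 0.291
  outer loop
   vertex 4.2 1.0 4.0
   vertex 3.4 1.0 4.4
   vertex 3.2 0.6 3.2
  endloop
 endfacet
 facet normal 0.593 -0.737 -0.323
  outer loop
   vertex 4.2 1.0 4.0
   vertex 1.0 0.0 0.4
   vertex 4.2 2.4 0.8
  endloop
 endfacet
 facet normal 0.511 -0.830 -0.223
  outer loop
   vertex 4.2 1.0 4.0
   vertex 3.2 0.6 3.2
   vertex 1.0 0.0 0.4
  endloop
 endfacet
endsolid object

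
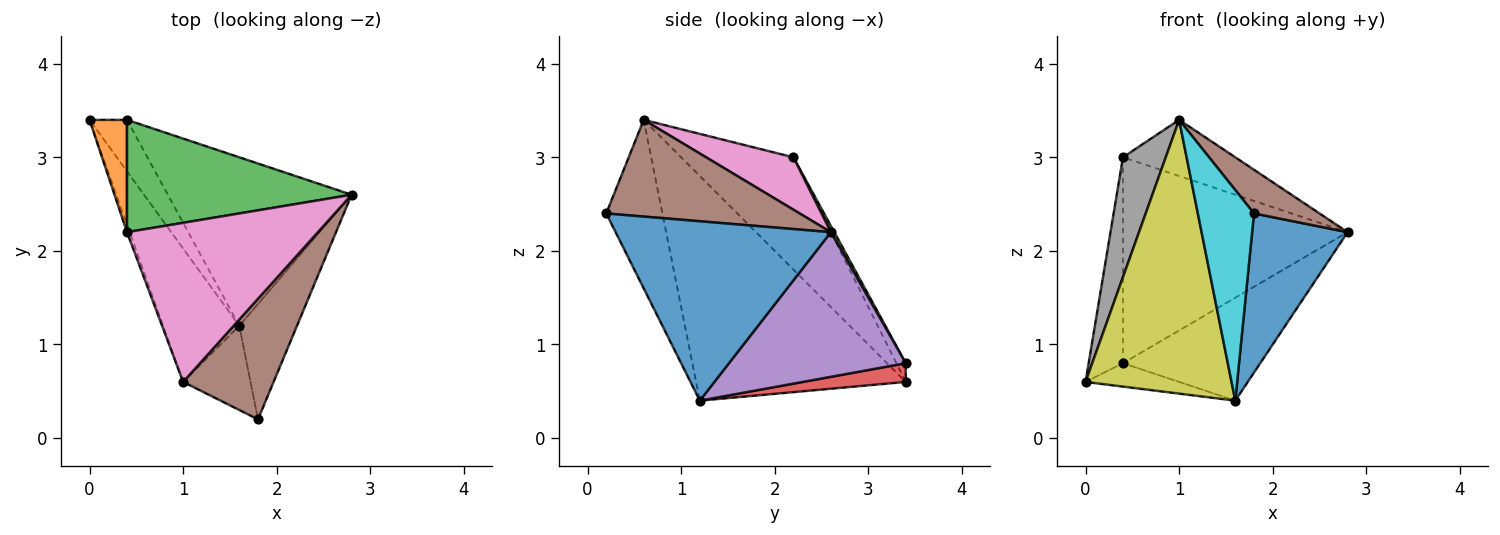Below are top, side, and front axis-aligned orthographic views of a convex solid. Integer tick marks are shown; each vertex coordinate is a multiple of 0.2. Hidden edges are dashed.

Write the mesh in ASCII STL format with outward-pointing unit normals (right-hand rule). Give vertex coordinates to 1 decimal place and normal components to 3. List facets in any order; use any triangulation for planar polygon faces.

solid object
 facet normal 0.877 -0.389 -0.282
  outer loop
   vertex 1.6 1.2 0.4
   vertex 2.8 2.6 2.2
   vertex 1.8 0.2 2.4
  endloop
 endfacet
 facet normal -0.233 0.854 0.466
  outer loop
   vertex 0.4 3.4 0.8
   vertex 0.0 3.4 0.6
   vertex 0.4 2.2 3.0
  endloop
 endfacet
 facet normal 0.013 0.878 0.479
  outer loop
   vertex 0.4 3.4 0.8
   vertex 0.4 2.2 3.0
   vertex 2.8 2.6 2.2
  endloop
 endfacet
 facet normal 0.414 0.377 -0.829
  outer loop
   vertex 0.4 3.4 0.8
   vertex 1.6 1.2 0.4
   vertex 0.0 3.4 0.6
  endloop
 endfacet
 facet normal 0.558 0.433 -0.708
  outer loop
   vertex 0.4 3.4 0.8
   vertex 2.8 2.6 2.2
   vertex 1.6 1.2 0.4
  endloop
 endfacet
 facet normal 0.709 -0.240 0.663
  outer loop
   vertex 1.0 0.6 3.4
   vertex 1.8 0.2 2.4
   vertex 2.8 2.6 2.2
  endloop
 endfacet
 facet normal 0.251 0.322 0.913
  outer loop
   vertex 1.0 0.6 3.4
   vertex 2.8 2.6 2.2
   vertex 0.4 2.2 3.0
  endloop
 endfacet
 facet normal -0.934 -0.356 -0.022
  outer loop
   vertex 1.0 0.6 3.4
   vertex 0.4 2.2 3.0
   vertex 0.0 3.4 0.6
  endloop
 endfacet
 facet normal -0.791 -0.551 -0.268
  outer loop
   vertex 1.0 0.6 3.4
   vertex 0.0 3.4 0.6
   vertex 1.6 1.2 0.4
  endloop
 endfacet
 facet normal -0.680 -0.680 -0.272
  outer loop
   vertex 1.0 0.6 3.4
   vertex 1.6 1.2 0.4
   vertex 1.8 0.2 2.4
  endloop
 endfacet
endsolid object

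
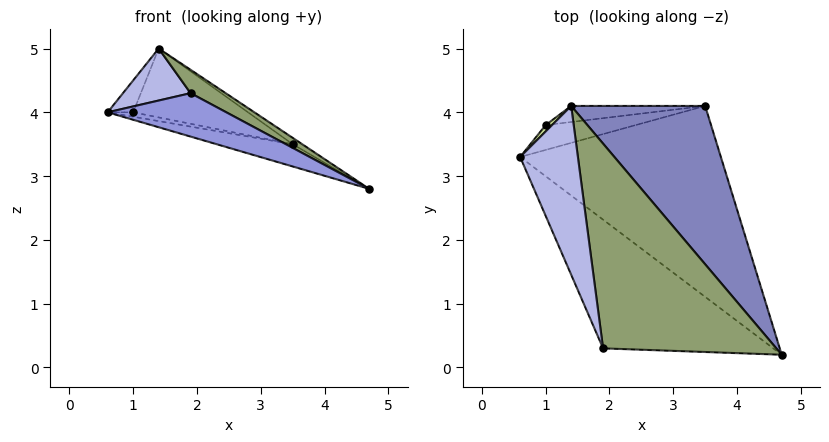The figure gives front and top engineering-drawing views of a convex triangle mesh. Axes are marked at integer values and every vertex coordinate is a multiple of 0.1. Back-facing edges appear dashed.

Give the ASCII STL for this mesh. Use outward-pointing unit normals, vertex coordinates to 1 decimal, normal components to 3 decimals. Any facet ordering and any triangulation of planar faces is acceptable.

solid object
 facet normal -0.199 0.113 -0.973
  outer loop
   vertex 3.5 4.1 3.5
   vertex 4.7 0.2 2.8
   vertex 0.6 3.3 4.0
  endloop
 endfacet
 facet normal 0.581 0.033 0.813
  outer loop
   vertex 1.4 4.1 5.0
   vertex 4.7 0.2 2.8
   vertex 3.5 4.1 3.5
  endloop
 endfacet
 facet normal -0.461 -0.284 -0.841
  outer loop
   vertex 1.9 0.3 4.3
   vertex 0.6 3.3 4.0
   vertex 4.7 0.2 2.8
  endloop
 endfacet
 facet normal -0.669 -0.219 0.710
  outer loop
   vertex 1.9 0.3 4.3
   vertex 1.4 4.1 5.0
   vertex 0.6 3.3 4.0
  endloop
 endfacet
 facet normal 0.467 -0.100 0.879
  outer loop
   vertex 1.9 0.3 4.3
   vertex 4.7 0.2 2.8
   vertex 1.4 4.1 5.0
  endloop
 endfacet
 facet normal -0.213 0.170 -0.962
  outer loop
   vertex 1.0 3.8 4.0
   vertex 3.5 4.1 3.5
   vertex 0.6 3.3 4.0
  endloop
 endfacet
 facet normal -0.775 0.620 0.124
  outer loop
   vertex 1.0 3.8 4.0
   vertex 0.6 3.3 4.0
   vertex 1.4 4.1 5.0
  endloop
 endfacet
 facet normal -0.160 0.961 -0.224
  outer loop
   vertex 1.0 3.8 4.0
   vertex 1.4 4.1 5.0
   vertex 3.5 4.1 3.5
  endloop
 endfacet
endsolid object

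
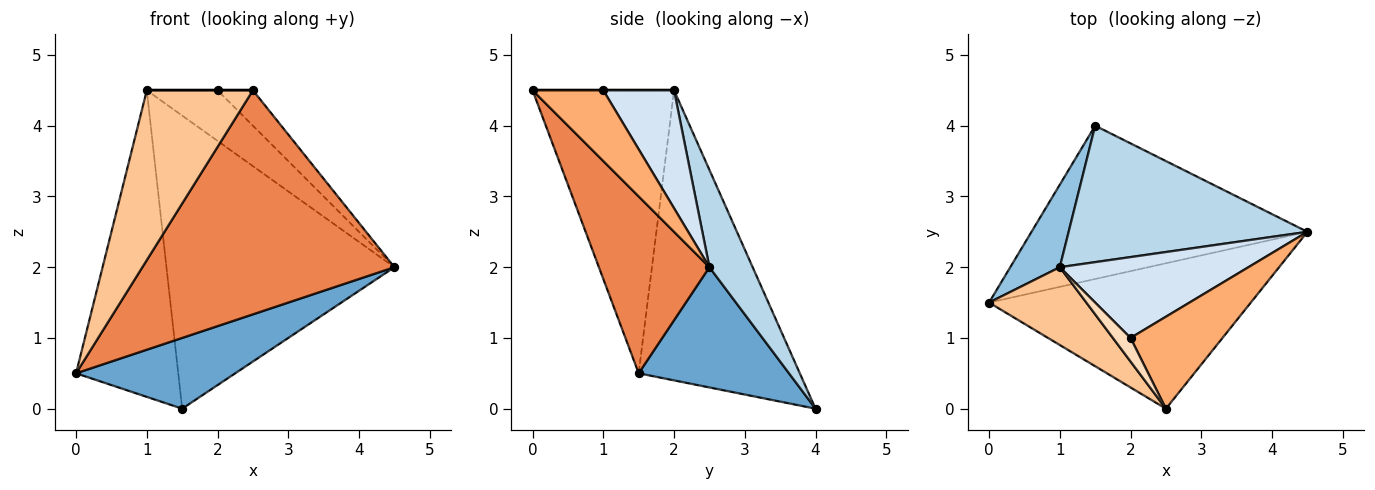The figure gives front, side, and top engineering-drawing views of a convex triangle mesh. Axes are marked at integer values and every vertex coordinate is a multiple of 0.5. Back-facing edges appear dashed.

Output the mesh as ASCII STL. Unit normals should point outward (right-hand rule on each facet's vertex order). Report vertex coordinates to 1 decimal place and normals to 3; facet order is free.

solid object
 facet normal 0.368 -0.390 -0.844
  outer loop
   vertex 1.5 4.0 0.0
   vertex 4.5 2.5 2.0
   vertex 0.0 1.5 0.5
  endloop
 endfacet
 facet normal -0.836 0.530 0.143
  outer loop
   vertex 1.0 2.0 4.5
   vertex 1.5 4.0 0.0
   vertex 0.0 1.5 0.5
  endloop
 endfacet
 facet normal 0.169 0.893 0.416
  outer loop
   vertex 1.0 2.0 4.5
   vertex 4.5 2.5 2.0
   vertex 1.5 4.0 0.0
  endloop
 endfacet
 facet normal 0.468 0.468 0.749
  outer loop
   vertex 1.0 2.0 4.5
   vertex 2.0 1.0 4.5
   vertex 4.5 2.5 2.0
  endloop
 endfacet
 facet normal 0.345 -0.787 -0.511
  outer loop
   vertex 2.5 0.0 4.5
   vertex 0.0 1.5 0.5
   vertex 4.5 2.5 2.0
  endloop
 endfacet
 facet normal 0.583 0.292 0.758
  outer loop
   vertex 2.5 0.0 4.5
   vertex 4.5 2.5 2.0
   vertex 2.0 1.0 4.5
  endloop
 endfacet
 facet normal -0.771 -0.579 0.265
  outer loop
   vertex 2.5 0.0 4.5
   vertex 1.0 2.0 4.5
   vertex 0.0 1.5 0.5
  endloop
 endfacet
 facet normal 0.000 0.000 1.000
  outer loop
   vertex 2.5 0.0 4.5
   vertex 2.0 1.0 4.5
   vertex 1.0 2.0 4.5
  endloop
 endfacet
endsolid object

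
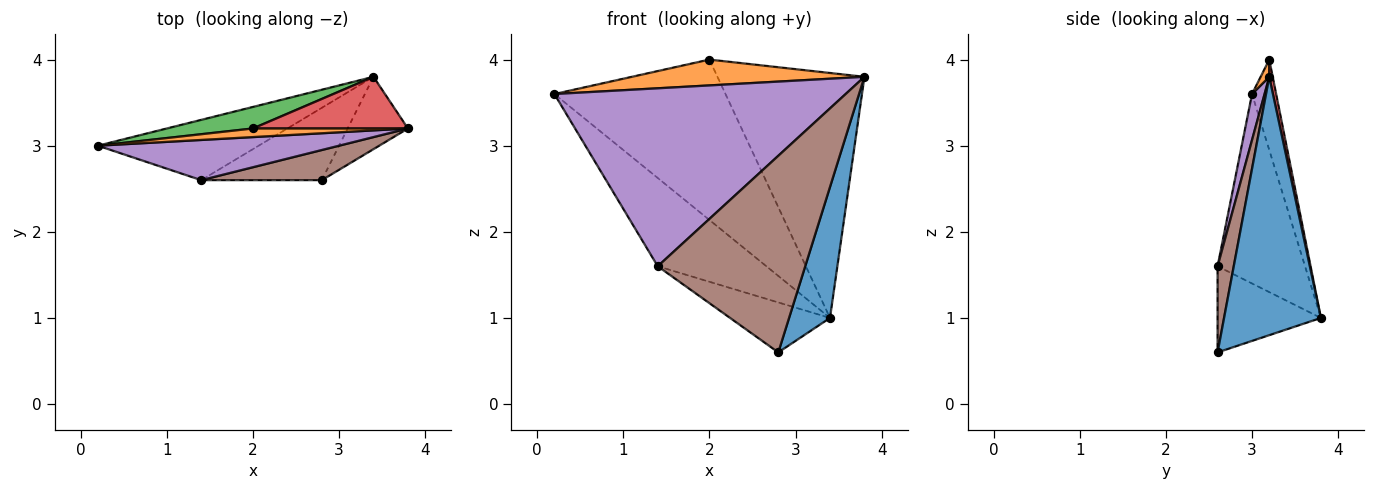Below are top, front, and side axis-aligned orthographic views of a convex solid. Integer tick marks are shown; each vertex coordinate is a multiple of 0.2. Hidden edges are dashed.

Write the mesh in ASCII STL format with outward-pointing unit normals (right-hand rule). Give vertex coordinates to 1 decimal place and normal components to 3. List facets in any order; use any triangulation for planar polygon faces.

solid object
 facet normal 0.901 -0.380 -0.210
  outer loop
   vertex 2.8 2.6 0.6
   vertex 3.4 3.8 1.0
   vertex 3.8 3.2 3.8
  endloop
 endfacet
 facet normal 0.035 -0.948 0.316
  outer loop
   vertex 2.0 3.2 4.0
   vertex 0.2 3.0 3.6
   vertex 3.8 3.2 3.8
  endloop
 endfacet
 facet normal -0.138 0.982 0.132
  outer loop
   vertex 2.0 3.2 4.0
   vertex 3.4 3.8 1.0
   vertex 0.2 3.0 3.6
  endloop
 endfacet
 facet normal 0.023 0.978 0.206
  outer loop
   vertex 2.0 3.2 4.0
   vertex 3.8 3.2 3.8
   vertex 3.4 3.8 1.0
  endloop
 endfacet
 facet normal 0.042 -0.975 0.220
  outer loop
   vertex 1.4 2.6 1.6
   vertex 3.8 3.2 3.8
   vertex 0.2 3.0 3.6
  endloop
 endfacet
 facet normal 0.108 -0.983 0.151
  outer loop
   vertex 1.4 2.6 1.6
   vertex 2.8 2.6 0.6
   vertex 3.8 3.2 3.8
  endloop
 endfacet
 facet normal -0.554 0.688 -0.470
  outer loop
   vertex 1.4 2.6 1.6
   vertex 0.2 3.0 3.6
   vertex 3.4 3.8 1.0
  endloop
 endfacet
 facet normal -0.507 0.490 -0.709
  outer loop
   vertex 1.4 2.6 1.6
   vertex 3.4 3.8 1.0
   vertex 2.8 2.6 0.6
  endloop
 endfacet
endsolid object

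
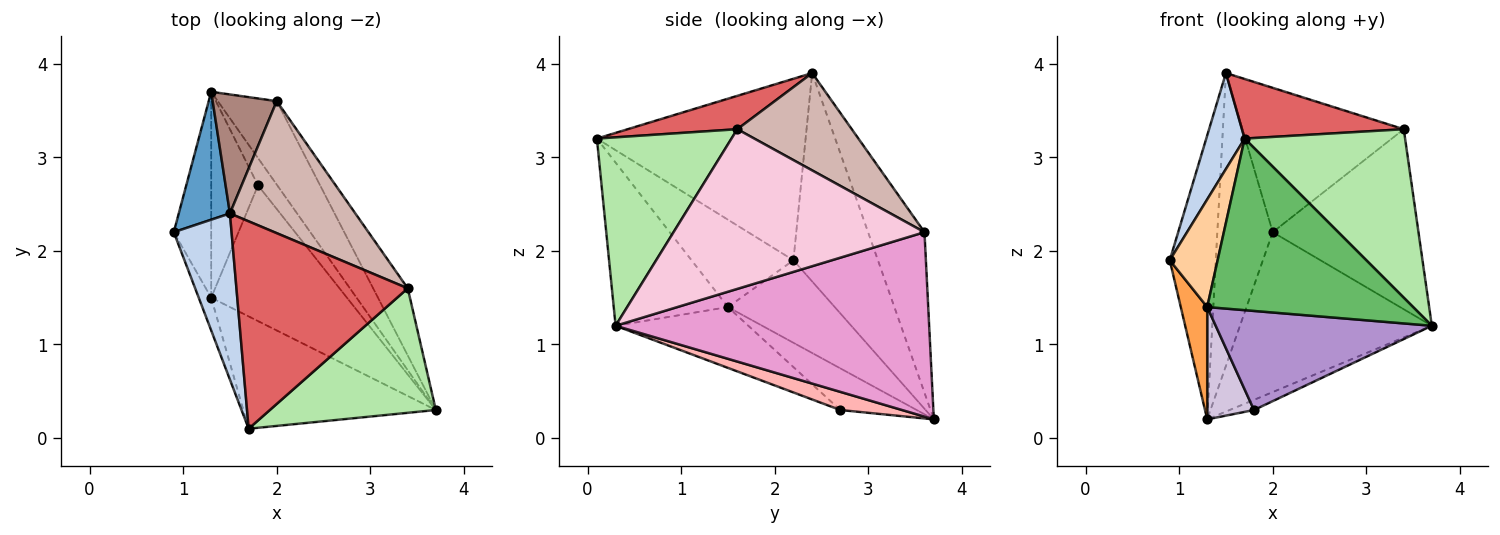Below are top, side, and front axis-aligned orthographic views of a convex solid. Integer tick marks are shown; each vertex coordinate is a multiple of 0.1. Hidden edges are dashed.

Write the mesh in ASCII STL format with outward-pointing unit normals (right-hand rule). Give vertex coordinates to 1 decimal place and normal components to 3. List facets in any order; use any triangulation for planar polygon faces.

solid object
 facet normal -0.858 0.468 0.211
  outer loop
   vertex 1.5 2.4 3.9
   vertex 1.3 3.7 0.2
   vertex 0.9 2.2 1.9
  endloop
 endfacet
 facet normal -0.939 -0.173 0.299
  outer loop
   vertex 1.7 0.1 3.2
   vertex 1.5 2.4 3.9
   vertex 0.9 2.2 1.9
  endloop
 endfacet
 facet normal -0.888 -0.220 -0.403
  outer loop
   vertex 1.3 1.5 1.4
   vertex 0.9 2.2 1.9
   vertex 1.3 3.7 0.2
  endloop
 endfacet
 facet normal -0.898 -0.421 -0.128
  outer loop
   vertex 1.3 1.5 1.4
   vertex 1.7 0.1 3.2
   vertex 0.9 2.2 1.9
  endloop
 endfacet
 facet normal -0.421 -0.759 -0.497
  outer loop
   vertex 1.3 1.5 1.4
   vertex 3.7 0.3 1.2
   vertex 1.7 0.1 3.2
  endloop
 endfacet
 facet normal 0.559 -0.667 0.493
  outer loop
   vertex 3.4 1.6 3.3
   vertex 1.7 0.1 3.2
   vertex 3.7 0.3 1.2
  endloop
 endfacet
 facet normal 0.184 -0.272 0.945
  outer loop
   vertex 3.4 1.6 3.3
   vertex 1.5 2.4 3.9
   vertex 1.7 0.1 3.2
  endloop
 endfacet
 facet normal 0.662 0.261 -0.702
  outer loop
   vertex 1.8 2.7 0.3
   vertex 1.3 3.7 0.2
   vertex 3.7 0.3 1.2
  endloop
 endfacet
 facet normal -0.340 -0.554 -0.759
  outer loop
   vertex 1.8 2.7 0.3
   vertex 3.7 0.3 1.2
   vertex 1.3 1.5 1.4
  endloop
 endfacet
 facet normal -0.616 -0.377 -0.692
  outer loop
   vertex 1.8 2.7 0.3
   vertex 1.3 1.5 1.4
   vertex 1.3 3.7 0.2
  endloop
 endfacet
 facet normal -0.686 0.674 0.274
  outer loop
   vertex 2.0 3.6 2.2
   vertex 1.3 3.7 0.2
   vertex 1.5 2.4 3.9
  endloop
 endfacet
 facet normal 0.464 0.654 0.598
  outer loop
   vertex 2.0 3.6 2.2
   vertex 1.5 2.4 3.9
   vertex 3.4 1.6 3.3
  endloop
 endfacet
 facet normal 0.823 0.504 -0.263
  outer loop
   vertex 2.0 3.6 2.2
   vertex 3.7 0.3 1.2
   vertex 1.3 3.7 0.2
  endloop
 endfacet
 facet normal 0.850 0.494 -0.184
  outer loop
   vertex 2.0 3.6 2.2
   vertex 3.4 1.6 3.3
   vertex 3.7 0.3 1.2
  endloop
 endfacet
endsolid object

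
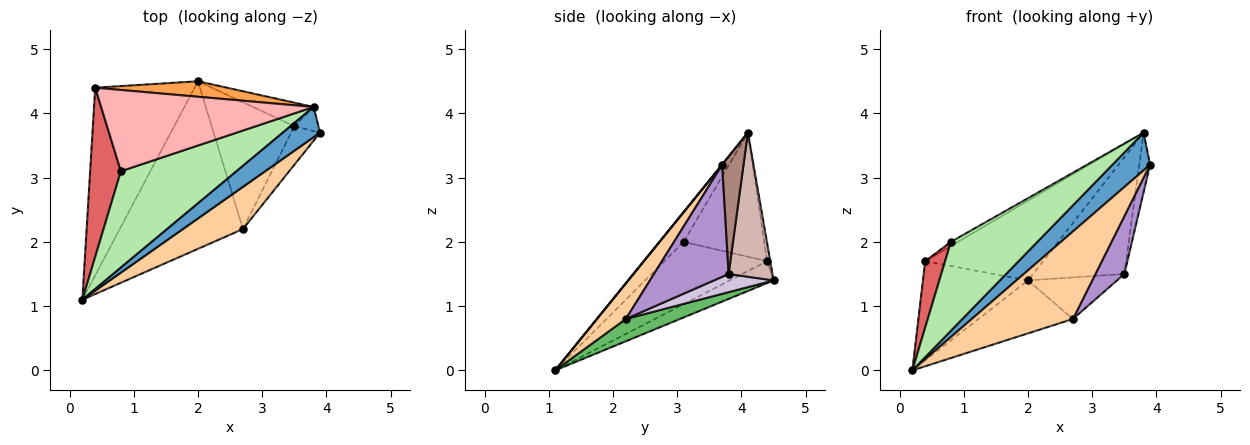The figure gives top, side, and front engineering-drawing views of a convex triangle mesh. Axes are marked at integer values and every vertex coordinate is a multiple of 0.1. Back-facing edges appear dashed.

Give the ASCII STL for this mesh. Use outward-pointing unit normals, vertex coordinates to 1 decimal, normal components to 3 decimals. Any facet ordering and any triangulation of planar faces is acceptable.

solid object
 facet normal 0.007 -0.780 0.626
  outer loop
   vertex 3.8 4.1 3.7
   vertex 0.2 1.1 0.0
   vertex 3.9 3.7 3.2
  endloop
 endfacet
 facet normal -0.191 0.459 -0.868
  outer loop
   vertex 0.4 4.4 1.7
   vertex 2.0 4.5 1.4
   vertex 0.2 1.1 0.0
  endloop
 endfacet
 facet normal -0.026 0.981 0.191
  outer loop
   vertex 0.4 4.4 1.7
   vertex 3.8 4.1 3.7
   vertex 2.0 4.5 1.4
  endloop
 endfacet
 facet normal 0.249 -0.872 0.421
  outer loop
   vertex 2.7 2.2 0.8
   vertex 3.9 3.7 3.2
   vertex 0.2 1.1 0.0
  endloop
 endfacet
 facet normal 0.170 0.297 -0.940
  outer loop
   vertex 2.7 2.2 0.8
   vertex 0.2 1.1 0.0
   vertex 2.0 4.5 1.4
  endloop
 endfacet
 facet normal -0.187 -0.666 0.722
  outer loop
   vertex 0.8 3.1 2.0
   vertex 0.2 1.1 0.0
   vertex 3.8 4.1 3.7
  endloop
 endfacet
 facet normal -0.883 -0.171 0.436
  outer loop
   vertex 0.8 3.1 2.0
   vertex 0.4 4.4 1.7
   vertex 0.2 1.1 0.0
  endloop
 endfacet
 facet normal -0.504 0.044 0.863
  outer loop
   vertex 0.8 3.1 2.0
   vertex 3.8 4.1 3.7
   vertex 0.4 4.4 1.7
  endloop
 endfacet
 facet normal 0.907 -0.351 -0.234
  outer loop
   vertex 3.5 3.8 1.5
   vertex 3.9 3.7 3.2
   vertex 2.7 2.2 0.8
  endloop
 endfacet
 facet normal 0.204 0.305 -0.930
  outer loop
   vertex 3.5 3.8 1.5
   vertex 2.7 2.2 0.8
   vertex 2.0 4.5 1.4
  endloop
 endfacet
 facet normal 0.877 0.445 -0.180
  outer loop
   vertex 3.5 3.8 1.5
   vertex 3.8 4.1 3.7
   vertex 3.9 3.7 3.2
  endloop
 endfacet
 facet normal 0.426 0.887 -0.179
  outer loop
   vertex 3.5 3.8 1.5
   vertex 2.0 4.5 1.4
   vertex 3.8 4.1 3.7
  endloop
 endfacet
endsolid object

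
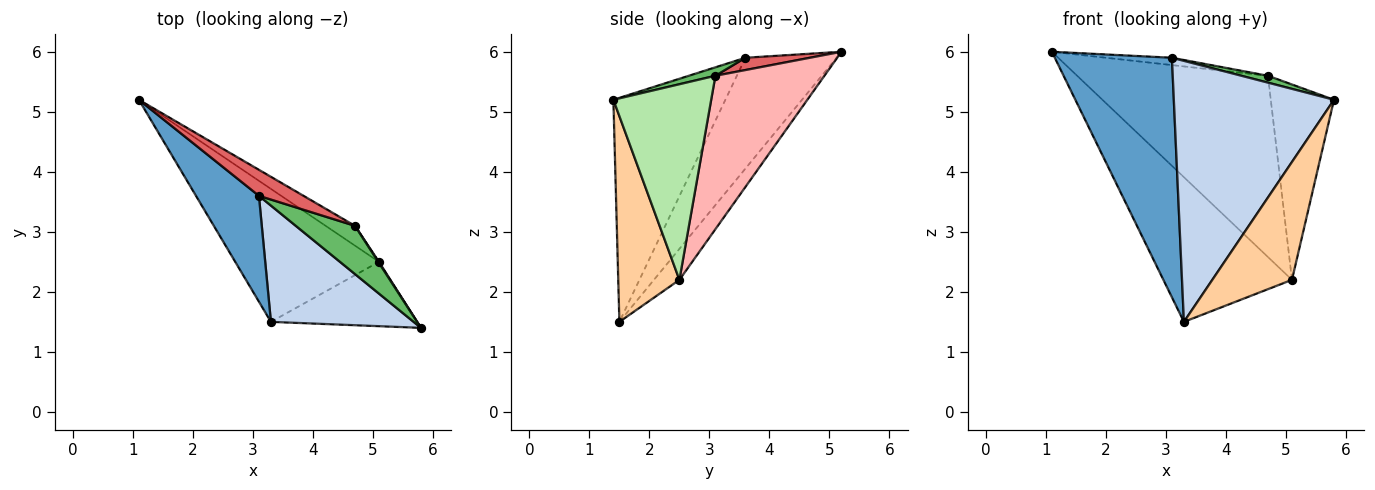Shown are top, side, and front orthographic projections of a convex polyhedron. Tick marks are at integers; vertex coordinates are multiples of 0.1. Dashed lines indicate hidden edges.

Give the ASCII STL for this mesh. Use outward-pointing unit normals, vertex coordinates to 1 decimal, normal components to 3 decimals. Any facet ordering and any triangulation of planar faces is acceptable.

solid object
 facet normal -0.580 -0.745 0.329
  outer loop
   vertex 3.1 3.6 5.9
   vertex 1.1 5.2 6.0
   vertex 3.3 1.5 1.5
  endloop
 endfacet
 facet normal -0.538 -0.770 0.343
  outer loop
   vertex 3.1 3.6 5.9
   vertex 3.3 1.5 1.5
   vertex 5.8 1.4 5.2
  endloop
 endfacet
 facet normal -0.144 0.729 -0.670
  outer loop
   vertex 5.1 2.5 2.2
   vertex 3.3 1.5 1.5
   vertex 1.1 5.2 6.0
  endloop
 endfacet
 facet normal 0.559 -0.728 -0.397
  outer loop
   vertex 5.1 2.5 2.2
   vertex 5.8 1.4 5.2
   vertex 3.3 1.5 1.5
  endloop
 endfacet
 facet normal 0.140 -0.140 0.980
  outer loop
   vertex 4.7 3.1 5.6
   vertex 3.1 3.6 5.9
   vertex 5.8 1.4 5.2
  endloop
 endfacet
 facet normal 0.840 0.543 0.003
  outer loop
   vertex 4.7 3.1 5.6
   vertex 5.8 1.4 5.2
   vertex 5.1 2.5 2.2
  endloop
 endfacet
 facet normal 0.256 0.262 0.930
  outer loop
   vertex 4.7 3.1 5.6
   vertex 1.1 5.2 6.0
   vertex 3.1 3.6 5.9
  endloop
 endfacet
 facet normal 0.494 0.864 -0.094
  outer loop
   vertex 4.7 3.1 5.6
   vertex 5.1 2.5 2.2
   vertex 1.1 5.2 6.0
  endloop
 endfacet
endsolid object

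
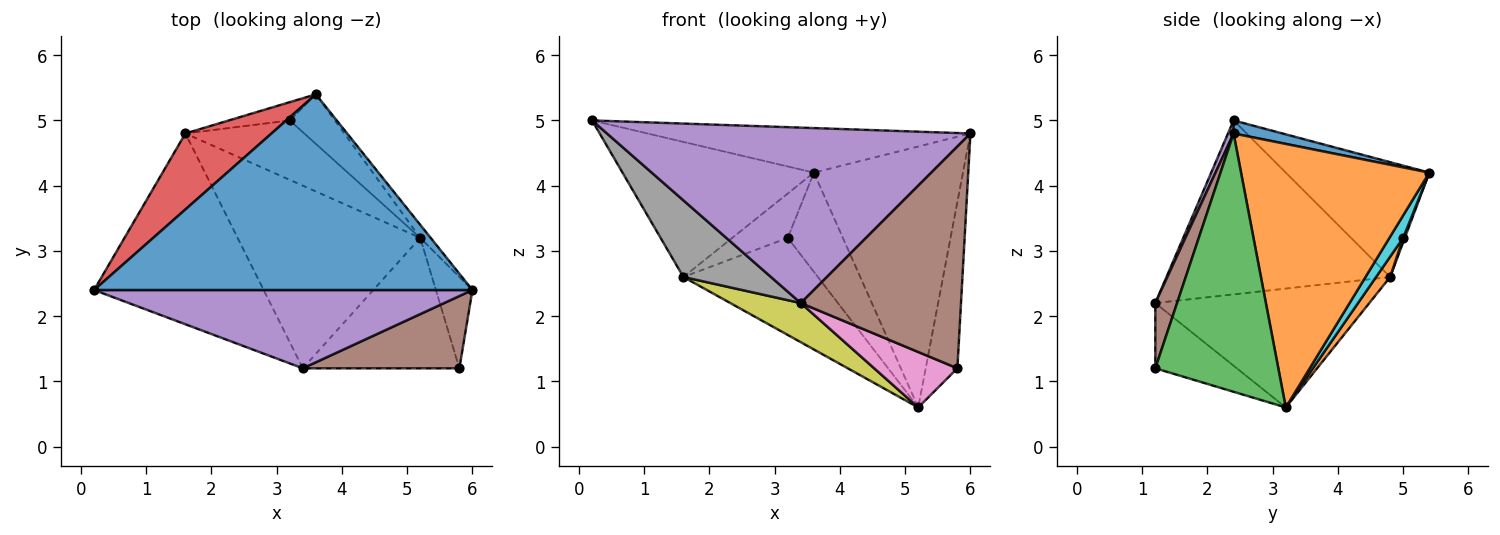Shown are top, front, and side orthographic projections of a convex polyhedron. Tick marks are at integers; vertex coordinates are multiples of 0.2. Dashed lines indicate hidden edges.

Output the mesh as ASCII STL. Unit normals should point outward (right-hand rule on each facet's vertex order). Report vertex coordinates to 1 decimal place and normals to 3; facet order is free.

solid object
 facet normal 0.034 0.222 0.975
  outer loop
   vertex 3.6 5.4 4.2
   vertex 0.2 2.4 5.0
   vertex 6.0 2.4 4.8
  endloop
 endfacet
 facet normal 0.784 0.621 -0.031
  outer loop
   vertex 5.2 3.2 0.6
   vertex 3.6 5.4 4.2
   vertex 6.0 2.4 4.8
  endloop
 endfacet
 facet normal 0.959 0.247 -0.136
  outer loop
   vertex 5.8 1.2 1.2
   vertex 5.2 3.2 0.6
   vertex 6.0 2.4 4.8
  endloop
 endfacet
 facet normal -0.547 0.730 0.410
  outer loop
   vertex 1.6 4.8 2.6
   vertex 0.2 2.4 5.0
   vertex 3.6 5.4 4.2
  endloop
 endfacet
 facet normal 0.014 -0.913 0.407
  outer loop
   vertex 3.4 1.2 2.2
   vertex 6.0 2.4 4.8
   vertex 0.2 2.4 5.0
  endloop
 endfacet
 facet normal 0.128 -0.943 0.307
  outer loop
   vertex 3.4 1.2 2.2
   vertex 5.8 1.2 1.2
   vertex 6.0 2.4 4.8
  endloop
 endfacet
 facet normal -0.358 -0.365 -0.859
  outer loop
   vertex 3.4 1.2 2.2
   vertex 5.2 3.2 0.6
   vertex 5.8 1.2 1.2
  endloop
 endfacet
 facet normal -0.689 -0.270 -0.672
  outer loop
   vertex 3.4 1.2 2.2
   vertex 0.2 2.4 5.0
   vertex 1.6 4.8 2.6
  endloop
 endfacet
 facet normal -0.537 -0.177 -0.825
  outer loop
   vertex 3.4 1.2 2.2
   vertex 1.6 4.8 2.6
   vertex 5.2 3.2 0.6
  endloop
 endfacet
 facet normal 0.218 0.873 -0.436
  outer loop
   vertex 3.2 5.0 3.2
   vertex 3.6 5.4 4.2
   vertex 5.2 3.2 0.6
  endloop
 endfacet
 facet normal 0.027 0.924 -0.381
  outer loop
   vertex 3.2 5.0 3.2
   vertex 1.6 4.8 2.6
   vertex 3.6 5.4 4.2
  endloop
 endfacet
 facet normal 0.089 0.850 -0.520
  outer loop
   vertex 3.2 5.0 3.2
   vertex 5.2 3.2 0.6
   vertex 1.6 4.8 2.6
  endloop
 endfacet
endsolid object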